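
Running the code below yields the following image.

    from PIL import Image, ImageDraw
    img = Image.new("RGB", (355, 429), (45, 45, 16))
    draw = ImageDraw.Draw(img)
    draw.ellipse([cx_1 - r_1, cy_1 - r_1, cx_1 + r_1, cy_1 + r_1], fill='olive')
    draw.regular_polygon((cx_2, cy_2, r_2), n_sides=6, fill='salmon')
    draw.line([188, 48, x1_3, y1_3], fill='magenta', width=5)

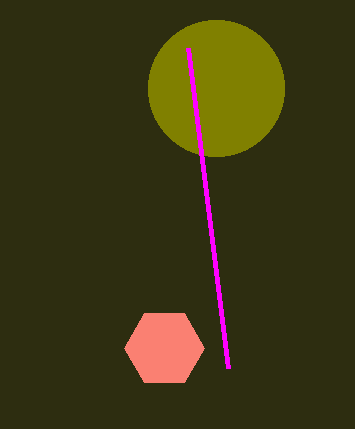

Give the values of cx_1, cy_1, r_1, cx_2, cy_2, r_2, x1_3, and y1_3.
cx_1 = 216
cy_1 = 88
r_1 = 68
cx_2 = 164
cy_2 = 348
r_2 = 40
x1_3 = 228
y1_3 = 368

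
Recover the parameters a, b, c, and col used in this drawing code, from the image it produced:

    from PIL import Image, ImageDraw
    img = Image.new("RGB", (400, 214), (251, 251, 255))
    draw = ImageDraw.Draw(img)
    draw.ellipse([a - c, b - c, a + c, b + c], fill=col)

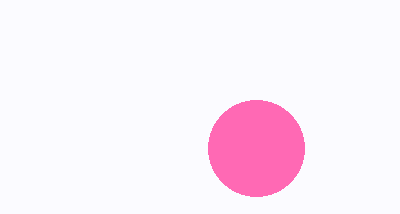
a = 256
b = 148
c = 48
col = 'hotpink'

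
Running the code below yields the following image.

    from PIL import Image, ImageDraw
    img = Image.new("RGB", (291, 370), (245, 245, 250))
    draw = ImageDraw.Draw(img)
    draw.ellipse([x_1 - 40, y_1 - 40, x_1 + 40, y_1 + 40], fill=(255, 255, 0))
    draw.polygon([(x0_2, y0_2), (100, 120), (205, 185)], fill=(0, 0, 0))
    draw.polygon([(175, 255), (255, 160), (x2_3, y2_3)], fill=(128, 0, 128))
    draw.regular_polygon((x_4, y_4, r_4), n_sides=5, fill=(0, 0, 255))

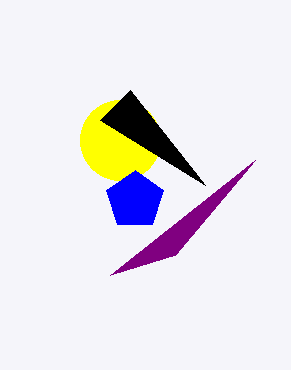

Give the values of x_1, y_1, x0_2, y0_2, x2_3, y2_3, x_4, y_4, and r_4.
x_1 = 120
y_1 = 140
x0_2 = 130
y0_2 = 90
x2_3 = 110
y2_3 = 275
x_4 = 135
y_4 = 200
r_4 = 30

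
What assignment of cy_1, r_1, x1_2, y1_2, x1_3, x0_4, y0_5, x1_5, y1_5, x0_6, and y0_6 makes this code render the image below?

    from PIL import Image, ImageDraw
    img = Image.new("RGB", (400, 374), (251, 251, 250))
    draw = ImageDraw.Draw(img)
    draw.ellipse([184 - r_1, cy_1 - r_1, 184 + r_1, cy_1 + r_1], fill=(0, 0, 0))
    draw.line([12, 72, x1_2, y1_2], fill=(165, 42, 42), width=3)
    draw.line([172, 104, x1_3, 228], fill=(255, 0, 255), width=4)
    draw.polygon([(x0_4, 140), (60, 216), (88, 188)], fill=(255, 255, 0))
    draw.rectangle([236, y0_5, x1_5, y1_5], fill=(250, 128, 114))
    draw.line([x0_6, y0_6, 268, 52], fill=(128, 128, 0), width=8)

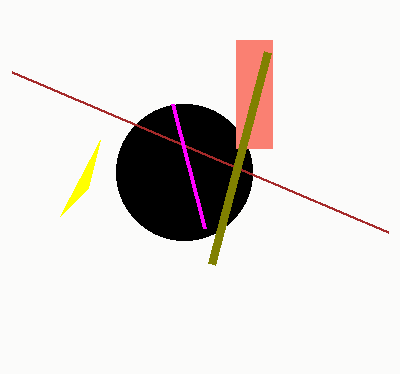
cy_1 = 172
r_1 = 68
x1_2 = 388
y1_2 = 232
x1_3 = 204
x0_4 = 100
y0_5 = 40
x1_5 = 272
y1_5 = 148
x0_6 = 212
y0_6 = 264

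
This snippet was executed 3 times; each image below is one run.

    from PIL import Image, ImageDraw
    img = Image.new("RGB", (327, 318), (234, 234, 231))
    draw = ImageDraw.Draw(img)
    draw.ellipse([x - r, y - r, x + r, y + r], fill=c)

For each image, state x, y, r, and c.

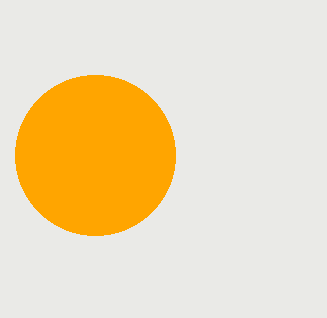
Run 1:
x = 95; y = 155; r = 80; c = 'orange'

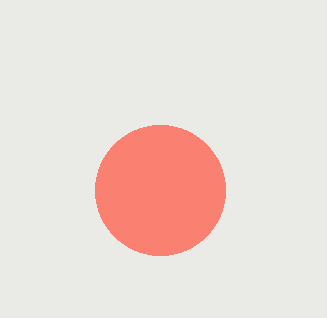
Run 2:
x = 160; y = 190; r = 65; c = 'salmon'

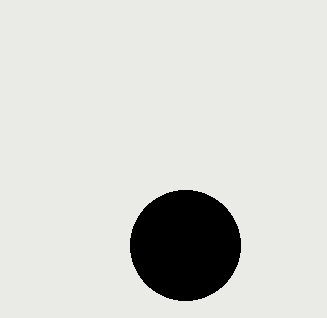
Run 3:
x = 185; y = 245; r = 55; c = 'black'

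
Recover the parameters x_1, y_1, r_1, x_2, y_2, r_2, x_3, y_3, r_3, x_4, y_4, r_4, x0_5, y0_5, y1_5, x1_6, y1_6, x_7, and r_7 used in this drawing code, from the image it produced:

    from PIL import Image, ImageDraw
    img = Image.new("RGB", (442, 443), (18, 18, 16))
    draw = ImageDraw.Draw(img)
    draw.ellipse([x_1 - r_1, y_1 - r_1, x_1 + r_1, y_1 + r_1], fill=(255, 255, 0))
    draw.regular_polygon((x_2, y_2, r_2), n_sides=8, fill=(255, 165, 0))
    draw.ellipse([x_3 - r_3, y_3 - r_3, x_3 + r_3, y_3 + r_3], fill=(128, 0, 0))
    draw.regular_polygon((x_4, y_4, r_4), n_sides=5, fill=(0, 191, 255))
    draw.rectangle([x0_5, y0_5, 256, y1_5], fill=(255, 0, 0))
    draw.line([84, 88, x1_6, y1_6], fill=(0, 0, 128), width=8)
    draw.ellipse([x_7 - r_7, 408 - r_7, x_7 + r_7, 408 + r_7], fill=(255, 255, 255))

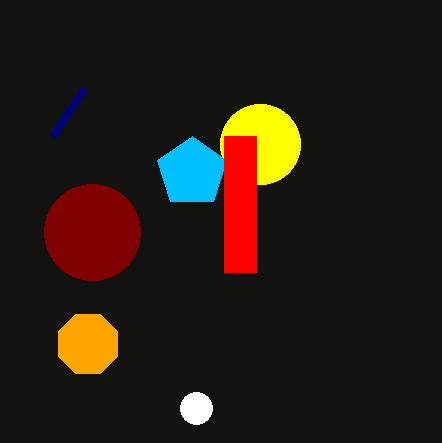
x_1 = 260
y_1 = 144
r_1 = 40
x_2 = 88
y_2 = 344
r_2 = 32
x_3 = 92
y_3 = 232
r_3 = 48
x_4 = 192
y_4 = 172
r_4 = 36
x0_5 = 224
y0_5 = 136
y1_5 = 272
x1_6 = 52
y1_6 = 136
x_7 = 196
r_7 = 16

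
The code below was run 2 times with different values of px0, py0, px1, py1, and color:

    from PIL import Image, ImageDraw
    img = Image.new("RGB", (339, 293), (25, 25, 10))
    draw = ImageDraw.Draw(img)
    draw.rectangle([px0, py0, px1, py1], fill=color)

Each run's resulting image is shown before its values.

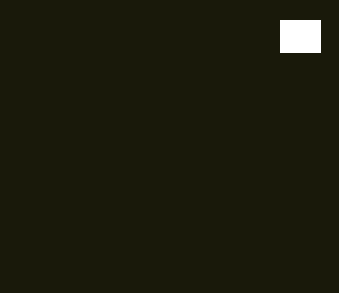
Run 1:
px0 = 280; py0 = 20; px1 = 320; py1 = 52; color = 'white'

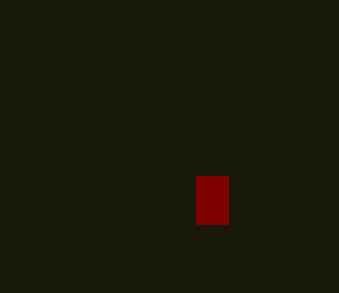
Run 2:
px0 = 196
py0 = 176
px1 = 228
py1 = 224
color = 'maroon'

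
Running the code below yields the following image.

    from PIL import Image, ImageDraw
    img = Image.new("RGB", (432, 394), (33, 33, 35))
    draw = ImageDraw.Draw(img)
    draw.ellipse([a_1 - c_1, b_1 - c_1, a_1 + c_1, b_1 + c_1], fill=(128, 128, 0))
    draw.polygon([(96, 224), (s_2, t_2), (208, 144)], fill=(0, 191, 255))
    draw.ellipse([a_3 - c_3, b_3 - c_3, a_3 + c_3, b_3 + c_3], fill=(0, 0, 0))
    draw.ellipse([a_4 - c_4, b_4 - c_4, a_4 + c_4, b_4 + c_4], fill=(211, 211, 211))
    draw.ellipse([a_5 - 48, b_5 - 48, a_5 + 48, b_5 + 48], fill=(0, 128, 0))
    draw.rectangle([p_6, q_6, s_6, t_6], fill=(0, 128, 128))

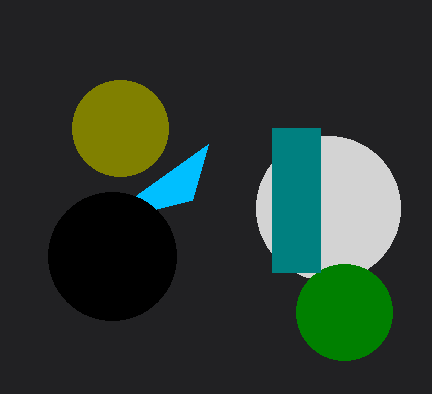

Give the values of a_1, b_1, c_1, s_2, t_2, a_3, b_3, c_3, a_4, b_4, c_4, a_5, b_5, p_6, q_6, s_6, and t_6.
a_1 = 120; b_1 = 128; c_1 = 48; s_2 = 192; t_2 = 200; a_3 = 112; b_3 = 256; c_3 = 64; a_4 = 328; b_4 = 208; c_4 = 72; a_5 = 344; b_5 = 312; p_6 = 272; q_6 = 128; s_6 = 320; t_6 = 272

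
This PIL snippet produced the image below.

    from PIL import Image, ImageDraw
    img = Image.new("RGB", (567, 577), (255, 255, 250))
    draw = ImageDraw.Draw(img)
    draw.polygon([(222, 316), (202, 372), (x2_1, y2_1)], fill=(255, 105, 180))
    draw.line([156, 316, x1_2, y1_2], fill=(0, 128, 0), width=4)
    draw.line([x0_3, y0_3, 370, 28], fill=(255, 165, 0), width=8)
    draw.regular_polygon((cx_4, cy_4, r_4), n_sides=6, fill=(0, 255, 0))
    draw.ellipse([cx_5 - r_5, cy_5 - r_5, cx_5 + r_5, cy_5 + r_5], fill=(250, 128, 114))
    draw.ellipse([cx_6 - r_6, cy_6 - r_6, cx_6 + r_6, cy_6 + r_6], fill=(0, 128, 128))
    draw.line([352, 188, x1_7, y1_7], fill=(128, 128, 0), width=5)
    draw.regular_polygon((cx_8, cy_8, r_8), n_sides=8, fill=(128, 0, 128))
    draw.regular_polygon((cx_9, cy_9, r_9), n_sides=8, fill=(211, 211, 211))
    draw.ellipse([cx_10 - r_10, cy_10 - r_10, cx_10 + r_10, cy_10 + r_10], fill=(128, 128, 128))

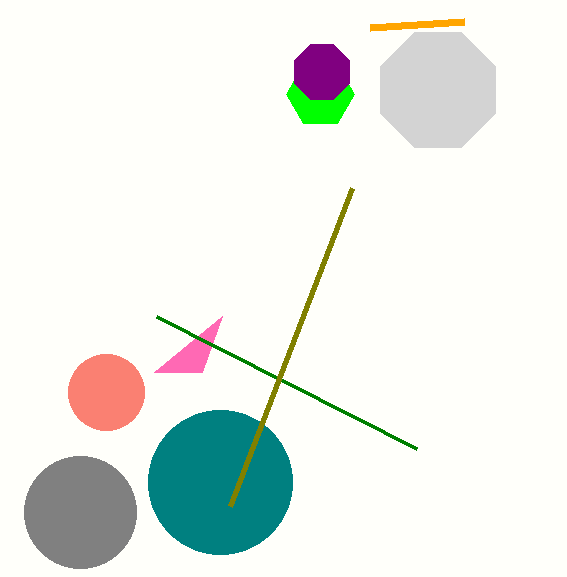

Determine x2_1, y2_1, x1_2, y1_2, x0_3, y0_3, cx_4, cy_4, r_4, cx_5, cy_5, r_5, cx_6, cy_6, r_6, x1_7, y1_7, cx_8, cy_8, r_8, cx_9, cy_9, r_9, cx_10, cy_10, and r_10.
x2_1 = 154; y2_1 = 372; x1_2 = 416; y1_2 = 448; x0_3 = 464; y0_3 = 22; cx_4 = 320; cy_4 = 94; r_4 = 34; cx_5 = 106; cy_5 = 392; r_5 = 38; cx_6 = 220; cy_6 = 482; r_6 = 72; x1_7 = 230; y1_7 = 506; cx_8 = 322; cy_8 = 72; r_8 = 30; cx_9 = 438; cy_9 = 90; r_9 = 62; cx_10 = 80; cy_10 = 512; r_10 = 56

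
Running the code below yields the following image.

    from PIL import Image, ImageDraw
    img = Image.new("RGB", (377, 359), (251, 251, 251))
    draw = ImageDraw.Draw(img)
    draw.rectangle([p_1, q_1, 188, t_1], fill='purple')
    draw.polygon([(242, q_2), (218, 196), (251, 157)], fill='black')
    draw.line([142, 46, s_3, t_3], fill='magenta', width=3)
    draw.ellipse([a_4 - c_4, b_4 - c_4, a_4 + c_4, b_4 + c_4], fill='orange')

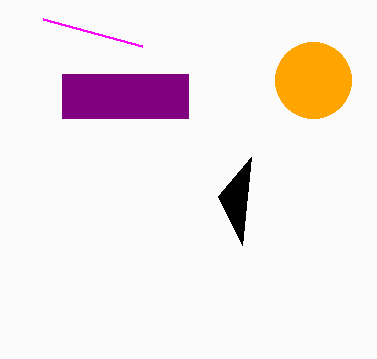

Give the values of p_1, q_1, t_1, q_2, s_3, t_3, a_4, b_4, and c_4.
p_1 = 62
q_1 = 74
t_1 = 118
q_2 = 245
s_3 = 43
t_3 = 19
a_4 = 313
b_4 = 80
c_4 = 38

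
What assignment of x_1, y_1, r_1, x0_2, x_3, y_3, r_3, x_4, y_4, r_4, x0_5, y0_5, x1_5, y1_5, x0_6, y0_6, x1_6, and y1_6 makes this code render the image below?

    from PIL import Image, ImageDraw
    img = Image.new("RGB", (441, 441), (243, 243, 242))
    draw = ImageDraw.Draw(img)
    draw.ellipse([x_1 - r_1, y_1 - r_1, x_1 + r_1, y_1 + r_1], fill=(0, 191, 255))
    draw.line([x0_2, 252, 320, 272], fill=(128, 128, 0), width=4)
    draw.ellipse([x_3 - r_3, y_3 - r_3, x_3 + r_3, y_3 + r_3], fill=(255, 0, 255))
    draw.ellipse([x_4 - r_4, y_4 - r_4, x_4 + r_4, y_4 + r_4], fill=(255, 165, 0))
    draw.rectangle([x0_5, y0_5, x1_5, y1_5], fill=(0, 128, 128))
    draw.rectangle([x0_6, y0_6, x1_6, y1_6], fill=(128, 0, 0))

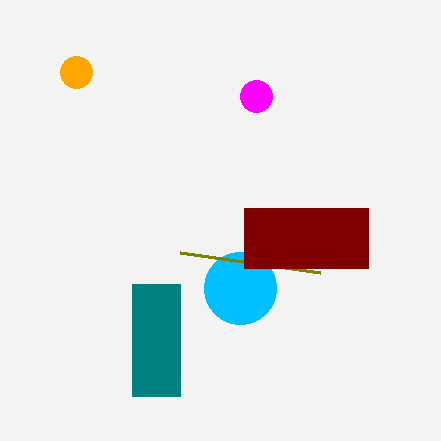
x_1 = 240
y_1 = 288
r_1 = 36
x0_2 = 180
x_3 = 256
y_3 = 96
r_3 = 16
x_4 = 76
y_4 = 72
r_4 = 16
x0_5 = 132
y0_5 = 284
x1_5 = 180
y1_5 = 396
x0_6 = 244
y0_6 = 208
x1_6 = 368
y1_6 = 268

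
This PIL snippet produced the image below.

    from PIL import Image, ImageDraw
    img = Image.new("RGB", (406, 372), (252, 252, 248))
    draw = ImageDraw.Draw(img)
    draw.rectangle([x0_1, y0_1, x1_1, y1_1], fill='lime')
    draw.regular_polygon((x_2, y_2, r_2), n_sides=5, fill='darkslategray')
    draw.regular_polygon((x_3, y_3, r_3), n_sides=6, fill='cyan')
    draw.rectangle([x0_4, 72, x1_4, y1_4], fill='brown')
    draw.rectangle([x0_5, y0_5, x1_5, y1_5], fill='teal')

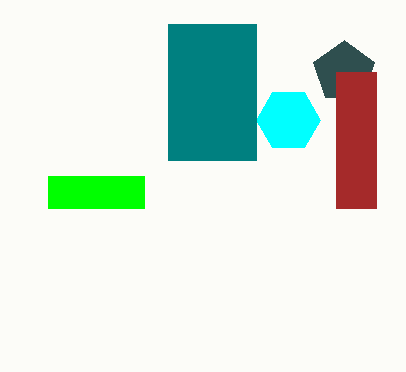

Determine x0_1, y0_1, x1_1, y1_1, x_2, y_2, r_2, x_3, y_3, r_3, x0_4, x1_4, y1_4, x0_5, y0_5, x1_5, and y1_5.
x0_1 = 48; y0_1 = 176; x1_1 = 144; y1_1 = 208; x_2 = 344; y_2 = 72; r_2 = 32; x_3 = 288; y_3 = 120; r_3 = 32; x0_4 = 336; x1_4 = 376; y1_4 = 208; x0_5 = 168; y0_5 = 24; x1_5 = 256; y1_5 = 160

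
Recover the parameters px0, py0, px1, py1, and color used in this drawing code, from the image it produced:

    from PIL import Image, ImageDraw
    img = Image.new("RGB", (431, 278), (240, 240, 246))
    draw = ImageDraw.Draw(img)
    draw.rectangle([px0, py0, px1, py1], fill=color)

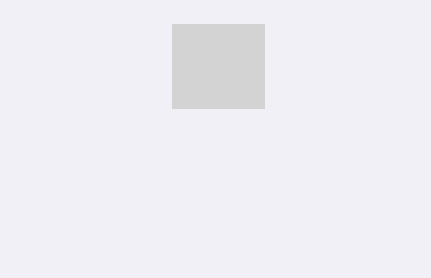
px0 = 172, py0 = 24, px1 = 264, py1 = 108, color = 'lightgray'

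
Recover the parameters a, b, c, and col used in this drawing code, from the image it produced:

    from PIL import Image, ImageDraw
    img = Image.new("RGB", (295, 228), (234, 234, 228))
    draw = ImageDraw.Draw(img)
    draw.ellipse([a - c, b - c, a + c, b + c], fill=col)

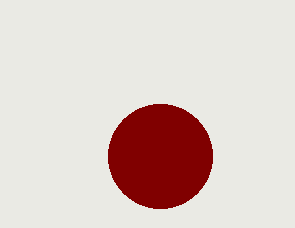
a = 160; b = 156; c = 52; col = 'maroon'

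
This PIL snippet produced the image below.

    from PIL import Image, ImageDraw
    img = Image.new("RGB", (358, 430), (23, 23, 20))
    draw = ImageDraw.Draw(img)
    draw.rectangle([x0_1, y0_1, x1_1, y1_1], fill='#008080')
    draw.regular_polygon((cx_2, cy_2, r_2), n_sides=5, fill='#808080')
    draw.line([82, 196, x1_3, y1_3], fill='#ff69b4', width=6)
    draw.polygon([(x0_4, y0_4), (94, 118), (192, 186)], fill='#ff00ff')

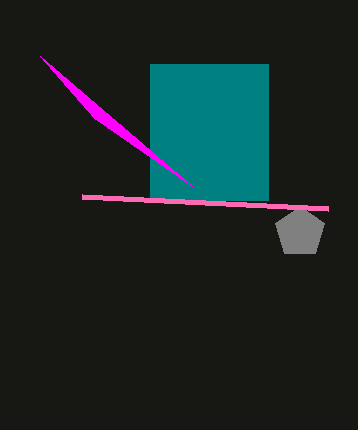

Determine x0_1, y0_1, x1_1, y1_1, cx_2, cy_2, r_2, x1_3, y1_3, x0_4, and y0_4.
x0_1 = 150, y0_1 = 64, x1_1 = 268, y1_1 = 200, cx_2 = 300, cy_2 = 232, r_2 = 26, x1_3 = 328, y1_3 = 208, x0_4 = 40, y0_4 = 56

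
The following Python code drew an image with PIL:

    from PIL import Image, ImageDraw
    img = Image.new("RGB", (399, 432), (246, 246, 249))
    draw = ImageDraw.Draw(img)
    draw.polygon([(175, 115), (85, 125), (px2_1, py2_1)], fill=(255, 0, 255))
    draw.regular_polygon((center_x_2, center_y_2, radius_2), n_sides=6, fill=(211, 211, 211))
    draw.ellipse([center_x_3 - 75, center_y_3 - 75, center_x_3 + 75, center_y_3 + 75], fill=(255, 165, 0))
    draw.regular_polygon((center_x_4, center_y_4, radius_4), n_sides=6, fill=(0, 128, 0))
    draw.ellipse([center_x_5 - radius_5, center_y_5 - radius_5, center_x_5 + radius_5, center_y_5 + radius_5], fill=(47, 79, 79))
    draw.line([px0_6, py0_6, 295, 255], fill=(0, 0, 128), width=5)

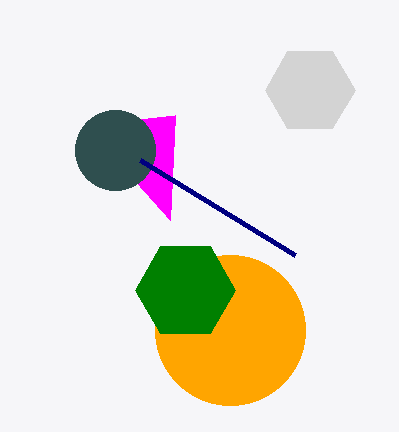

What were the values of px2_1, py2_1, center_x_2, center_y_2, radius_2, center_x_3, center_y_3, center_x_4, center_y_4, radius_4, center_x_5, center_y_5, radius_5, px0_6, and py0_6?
px2_1 = 170
py2_1 = 220
center_x_2 = 310
center_y_2 = 90
radius_2 = 45
center_x_3 = 230
center_y_3 = 330
center_x_4 = 185
center_y_4 = 290
radius_4 = 50
center_x_5 = 115
center_y_5 = 150
radius_5 = 40
px0_6 = 140
py0_6 = 160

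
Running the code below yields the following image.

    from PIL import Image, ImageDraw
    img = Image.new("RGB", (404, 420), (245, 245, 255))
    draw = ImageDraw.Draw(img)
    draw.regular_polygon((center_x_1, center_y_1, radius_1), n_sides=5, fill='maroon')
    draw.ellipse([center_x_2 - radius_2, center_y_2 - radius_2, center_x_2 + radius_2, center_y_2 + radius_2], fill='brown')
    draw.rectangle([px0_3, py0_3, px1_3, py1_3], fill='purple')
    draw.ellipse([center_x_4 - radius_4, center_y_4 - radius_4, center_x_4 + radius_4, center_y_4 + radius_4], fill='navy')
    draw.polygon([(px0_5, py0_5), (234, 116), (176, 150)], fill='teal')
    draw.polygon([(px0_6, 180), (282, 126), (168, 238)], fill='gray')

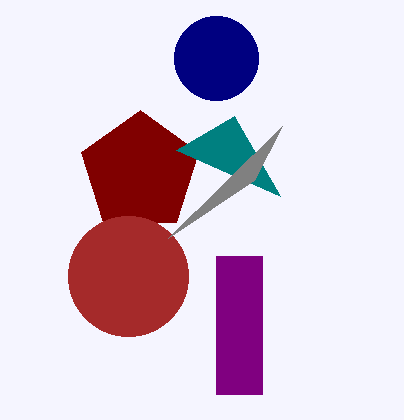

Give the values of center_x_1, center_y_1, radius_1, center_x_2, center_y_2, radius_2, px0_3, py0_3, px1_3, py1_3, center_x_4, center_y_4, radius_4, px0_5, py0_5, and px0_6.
center_x_1 = 140; center_y_1 = 172; radius_1 = 62; center_x_2 = 128; center_y_2 = 276; radius_2 = 60; px0_3 = 216; py0_3 = 256; px1_3 = 262; py1_3 = 394; center_x_4 = 216; center_y_4 = 58; radius_4 = 42; px0_5 = 280; py0_5 = 196; px0_6 = 254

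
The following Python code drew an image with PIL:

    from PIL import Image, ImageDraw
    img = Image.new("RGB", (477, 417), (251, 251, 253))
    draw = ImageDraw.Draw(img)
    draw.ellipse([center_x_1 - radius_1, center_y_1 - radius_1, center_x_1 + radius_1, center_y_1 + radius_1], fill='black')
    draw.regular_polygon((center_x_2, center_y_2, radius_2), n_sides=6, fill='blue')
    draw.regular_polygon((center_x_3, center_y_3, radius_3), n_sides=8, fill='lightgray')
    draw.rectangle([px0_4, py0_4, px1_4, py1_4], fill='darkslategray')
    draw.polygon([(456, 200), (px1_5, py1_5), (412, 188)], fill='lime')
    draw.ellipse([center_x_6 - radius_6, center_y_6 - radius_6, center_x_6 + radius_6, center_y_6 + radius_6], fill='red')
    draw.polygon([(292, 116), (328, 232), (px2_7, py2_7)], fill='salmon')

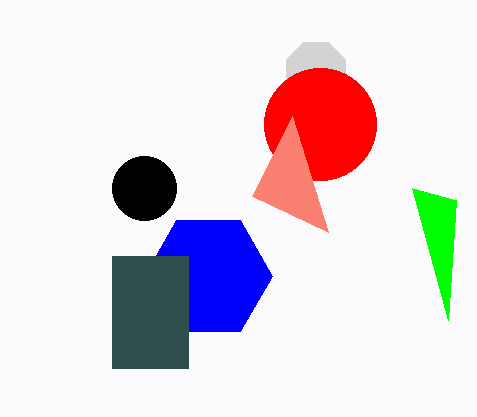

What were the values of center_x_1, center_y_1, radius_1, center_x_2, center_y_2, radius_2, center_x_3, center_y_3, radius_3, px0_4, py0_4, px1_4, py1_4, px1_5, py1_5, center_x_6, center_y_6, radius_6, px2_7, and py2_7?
center_x_1 = 144
center_y_1 = 188
radius_1 = 32
center_x_2 = 208
center_y_2 = 276
radius_2 = 64
center_x_3 = 316
center_y_3 = 72
radius_3 = 32
px0_4 = 112
py0_4 = 256
px1_4 = 188
py1_4 = 368
px1_5 = 448
py1_5 = 320
center_x_6 = 320
center_y_6 = 124
radius_6 = 56
px2_7 = 252
py2_7 = 196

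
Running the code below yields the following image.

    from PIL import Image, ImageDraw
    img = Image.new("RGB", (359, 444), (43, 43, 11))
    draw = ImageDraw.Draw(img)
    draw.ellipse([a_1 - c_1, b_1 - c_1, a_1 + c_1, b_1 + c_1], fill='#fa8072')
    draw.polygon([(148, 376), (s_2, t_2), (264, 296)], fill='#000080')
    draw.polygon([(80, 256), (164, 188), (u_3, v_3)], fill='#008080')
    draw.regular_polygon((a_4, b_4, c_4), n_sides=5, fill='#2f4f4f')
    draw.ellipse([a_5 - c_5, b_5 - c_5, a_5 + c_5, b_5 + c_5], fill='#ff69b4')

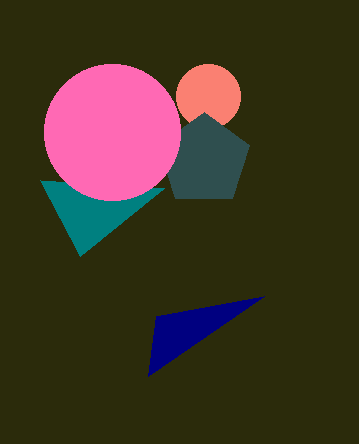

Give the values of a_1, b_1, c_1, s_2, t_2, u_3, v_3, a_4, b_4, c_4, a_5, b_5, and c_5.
a_1 = 208, b_1 = 96, c_1 = 32, s_2 = 156, t_2 = 316, u_3 = 40, v_3 = 180, a_4 = 204, b_4 = 160, c_4 = 48, a_5 = 112, b_5 = 132, c_5 = 68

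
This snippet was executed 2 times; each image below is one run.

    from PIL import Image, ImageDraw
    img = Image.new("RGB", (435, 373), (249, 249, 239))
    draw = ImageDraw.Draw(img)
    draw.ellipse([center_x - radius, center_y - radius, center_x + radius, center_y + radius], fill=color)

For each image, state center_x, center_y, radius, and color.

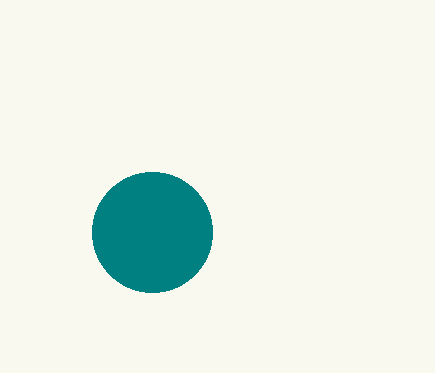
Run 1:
center_x = 152
center_y = 232
radius = 60
color = 'teal'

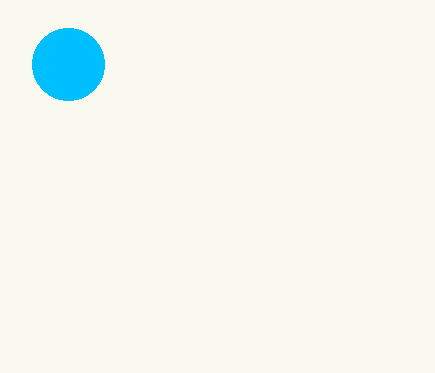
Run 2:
center_x = 68; center_y = 64; radius = 36; color = 'deepskyblue'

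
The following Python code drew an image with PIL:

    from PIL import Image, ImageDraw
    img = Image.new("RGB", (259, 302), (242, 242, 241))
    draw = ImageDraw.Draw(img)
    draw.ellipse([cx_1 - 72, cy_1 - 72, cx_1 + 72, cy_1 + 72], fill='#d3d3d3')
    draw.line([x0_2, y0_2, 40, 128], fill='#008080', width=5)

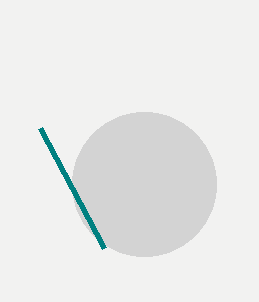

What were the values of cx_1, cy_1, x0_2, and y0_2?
cx_1 = 144, cy_1 = 184, x0_2 = 104, y0_2 = 248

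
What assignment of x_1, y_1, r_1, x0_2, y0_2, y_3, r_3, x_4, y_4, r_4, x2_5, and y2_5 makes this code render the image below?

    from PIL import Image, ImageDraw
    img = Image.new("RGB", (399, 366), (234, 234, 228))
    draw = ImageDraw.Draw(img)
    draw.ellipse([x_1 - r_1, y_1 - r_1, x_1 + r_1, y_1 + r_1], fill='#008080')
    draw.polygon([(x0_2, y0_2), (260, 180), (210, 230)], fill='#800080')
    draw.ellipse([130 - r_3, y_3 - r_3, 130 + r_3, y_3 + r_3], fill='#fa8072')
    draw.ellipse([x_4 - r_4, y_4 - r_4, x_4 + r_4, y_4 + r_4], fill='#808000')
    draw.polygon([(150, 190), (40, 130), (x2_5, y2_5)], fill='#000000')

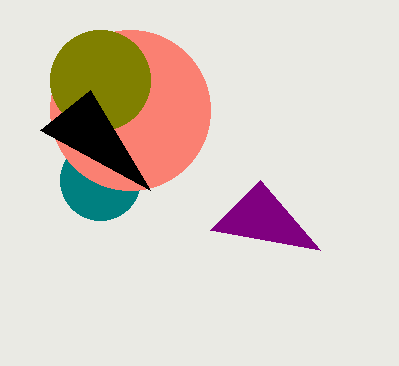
x_1 = 100; y_1 = 180; r_1 = 40; x0_2 = 320; y0_2 = 250; y_3 = 110; r_3 = 80; x_4 = 100; y_4 = 80; r_4 = 50; x2_5 = 90; y2_5 = 90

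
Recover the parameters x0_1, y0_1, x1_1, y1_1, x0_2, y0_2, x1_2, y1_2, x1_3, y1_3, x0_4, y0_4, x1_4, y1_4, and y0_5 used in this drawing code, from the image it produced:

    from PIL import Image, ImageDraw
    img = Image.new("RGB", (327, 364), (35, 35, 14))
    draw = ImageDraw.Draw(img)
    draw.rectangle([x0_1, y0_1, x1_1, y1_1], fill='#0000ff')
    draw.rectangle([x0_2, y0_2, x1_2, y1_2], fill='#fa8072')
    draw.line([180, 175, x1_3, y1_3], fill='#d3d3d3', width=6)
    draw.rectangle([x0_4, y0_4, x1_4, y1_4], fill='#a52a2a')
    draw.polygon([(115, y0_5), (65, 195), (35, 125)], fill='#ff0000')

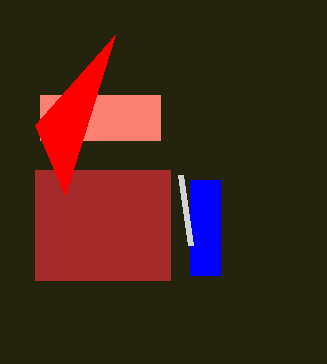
x0_1 = 190; y0_1 = 180; x1_1 = 220; y1_1 = 275; x0_2 = 40; y0_2 = 95; x1_2 = 160; y1_2 = 140; x1_3 = 190; y1_3 = 245; x0_4 = 35; y0_4 = 170; x1_4 = 170; y1_4 = 280; y0_5 = 35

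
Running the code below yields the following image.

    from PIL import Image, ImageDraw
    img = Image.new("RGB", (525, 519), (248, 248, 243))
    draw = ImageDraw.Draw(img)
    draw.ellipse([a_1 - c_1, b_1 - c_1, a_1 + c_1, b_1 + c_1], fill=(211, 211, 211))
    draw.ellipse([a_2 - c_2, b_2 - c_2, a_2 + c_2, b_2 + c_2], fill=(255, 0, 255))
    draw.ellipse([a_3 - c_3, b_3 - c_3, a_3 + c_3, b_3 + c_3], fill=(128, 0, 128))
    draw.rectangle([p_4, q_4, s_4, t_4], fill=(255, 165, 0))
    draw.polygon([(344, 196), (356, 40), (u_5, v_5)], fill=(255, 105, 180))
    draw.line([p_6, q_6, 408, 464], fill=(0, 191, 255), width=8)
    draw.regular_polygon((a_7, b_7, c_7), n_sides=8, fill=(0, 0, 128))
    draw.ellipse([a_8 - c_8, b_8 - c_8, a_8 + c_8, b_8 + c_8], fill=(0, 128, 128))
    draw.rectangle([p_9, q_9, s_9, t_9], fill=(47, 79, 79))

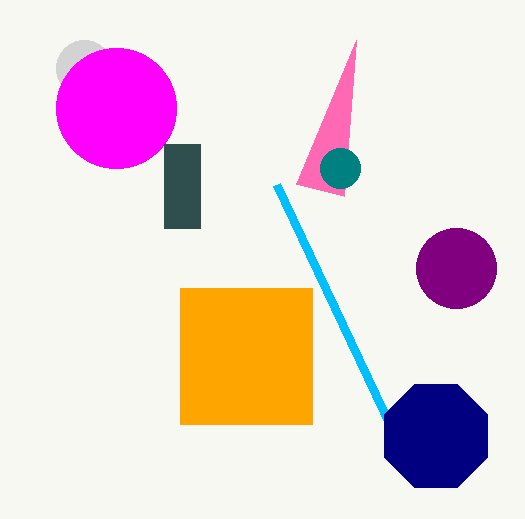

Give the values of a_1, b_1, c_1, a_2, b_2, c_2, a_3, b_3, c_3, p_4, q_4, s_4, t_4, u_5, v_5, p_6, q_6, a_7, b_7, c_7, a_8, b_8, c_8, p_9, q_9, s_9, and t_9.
a_1 = 84
b_1 = 68
c_1 = 28
a_2 = 116
b_2 = 108
c_2 = 60
a_3 = 456
b_3 = 268
c_3 = 40
p_4 = 180
q_4 = 288
s_4 = 312
t_4 = 424
u_5 = 296
v_5 = 184
p_6 = 276
q_6 = 184
a_7 = 436
b_7 = 436
c_7 = 56
a_8 = 340
b_8 = 168
c_8 = 20
p_9 = 164
q_9 = 144
s_9 = 200
t_9 = 228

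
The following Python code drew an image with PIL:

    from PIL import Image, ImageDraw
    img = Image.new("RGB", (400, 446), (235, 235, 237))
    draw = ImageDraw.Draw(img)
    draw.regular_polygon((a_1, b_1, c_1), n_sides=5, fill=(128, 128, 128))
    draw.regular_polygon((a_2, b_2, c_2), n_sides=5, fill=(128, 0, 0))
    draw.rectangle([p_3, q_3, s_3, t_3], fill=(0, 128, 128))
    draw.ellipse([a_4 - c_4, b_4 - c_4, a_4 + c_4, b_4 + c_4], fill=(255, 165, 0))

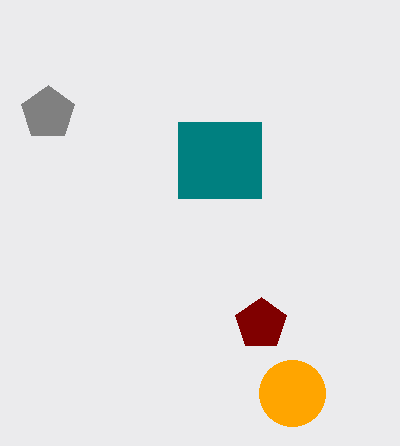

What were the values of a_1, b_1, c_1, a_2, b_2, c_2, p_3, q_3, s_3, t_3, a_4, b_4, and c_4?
a_1 = 48
b_1 = 113
c_1 = 28
a_2 = 261
b_2 = 324
c_2 = 27
p_3 = 178
q_3 = 122
s_3 = 261
t_3 = 198
a_4 = 292
b_4 = 393
c_4 = 33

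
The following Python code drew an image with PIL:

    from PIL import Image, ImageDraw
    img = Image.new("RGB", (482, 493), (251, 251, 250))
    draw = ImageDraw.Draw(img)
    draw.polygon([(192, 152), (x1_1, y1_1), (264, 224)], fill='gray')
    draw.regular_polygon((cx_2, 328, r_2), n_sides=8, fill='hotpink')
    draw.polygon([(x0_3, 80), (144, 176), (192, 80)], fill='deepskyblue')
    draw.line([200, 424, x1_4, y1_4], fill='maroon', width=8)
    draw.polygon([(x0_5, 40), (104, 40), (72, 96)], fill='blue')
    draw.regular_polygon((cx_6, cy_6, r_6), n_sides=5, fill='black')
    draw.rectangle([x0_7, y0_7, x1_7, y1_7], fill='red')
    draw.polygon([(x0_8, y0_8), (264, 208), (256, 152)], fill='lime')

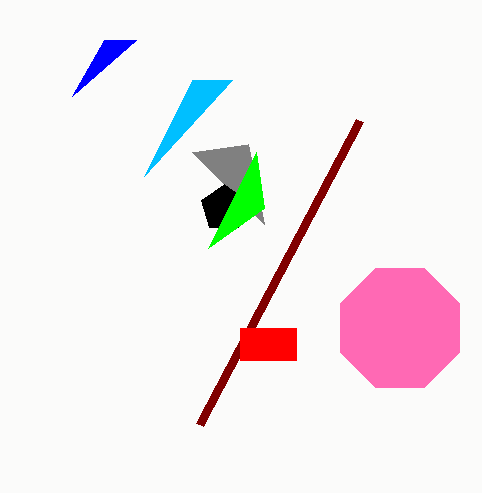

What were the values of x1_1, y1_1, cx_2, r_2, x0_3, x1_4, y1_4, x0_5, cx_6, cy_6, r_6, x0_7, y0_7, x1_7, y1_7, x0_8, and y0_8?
x1_1 = 248, y1_1 = 144, cx_2 = 400, r_2 = 64, x0_3 = 232, x1_4 = 360, y1_4 = 120, x0_5 = 136, cx_6 = 224, cy_6 = 208, r_6 = 24, x0_7 = 240, y0_7 = 328, x1_7 = 296, y1_7 = 360, x0_8 = 208, y0_8 = 248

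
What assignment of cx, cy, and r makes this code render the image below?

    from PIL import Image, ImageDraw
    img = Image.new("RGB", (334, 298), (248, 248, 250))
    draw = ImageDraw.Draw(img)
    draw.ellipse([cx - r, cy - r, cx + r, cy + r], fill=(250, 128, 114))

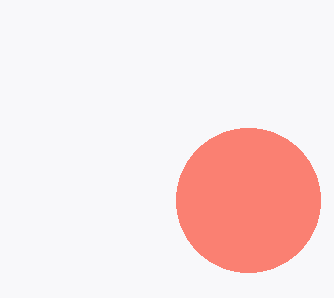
cx = 248
cy = 200
r = 72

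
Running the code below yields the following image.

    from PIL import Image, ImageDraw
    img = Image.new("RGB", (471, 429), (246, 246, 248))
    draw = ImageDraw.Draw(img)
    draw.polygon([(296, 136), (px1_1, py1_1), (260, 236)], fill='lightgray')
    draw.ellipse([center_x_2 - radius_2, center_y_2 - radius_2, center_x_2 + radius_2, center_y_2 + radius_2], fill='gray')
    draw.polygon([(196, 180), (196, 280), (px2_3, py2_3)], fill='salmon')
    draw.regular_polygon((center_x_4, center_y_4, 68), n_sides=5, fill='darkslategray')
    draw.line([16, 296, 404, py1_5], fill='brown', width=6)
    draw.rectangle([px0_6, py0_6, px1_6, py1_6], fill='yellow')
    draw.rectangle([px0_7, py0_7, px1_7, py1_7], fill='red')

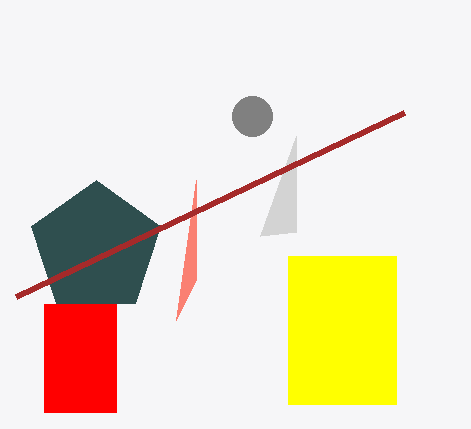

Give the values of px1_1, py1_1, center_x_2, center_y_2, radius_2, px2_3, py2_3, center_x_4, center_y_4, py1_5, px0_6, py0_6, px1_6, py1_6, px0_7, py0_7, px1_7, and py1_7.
px1_1 = 296, py1_1 = 232, center_x_2 = 252, center_y_2 = 116, radius_2 = 20, px2_3 = 176, py2_3 = 320, center_x_4 = 96, center_y_4 = 248, py1_5 = 112, px0_6 = 288, py0_6 = 256, px1_6 = 396, py1_6 = 404, px0_7 = 44, py0_7 = 304, px1_7 = 116, py1_7 = 412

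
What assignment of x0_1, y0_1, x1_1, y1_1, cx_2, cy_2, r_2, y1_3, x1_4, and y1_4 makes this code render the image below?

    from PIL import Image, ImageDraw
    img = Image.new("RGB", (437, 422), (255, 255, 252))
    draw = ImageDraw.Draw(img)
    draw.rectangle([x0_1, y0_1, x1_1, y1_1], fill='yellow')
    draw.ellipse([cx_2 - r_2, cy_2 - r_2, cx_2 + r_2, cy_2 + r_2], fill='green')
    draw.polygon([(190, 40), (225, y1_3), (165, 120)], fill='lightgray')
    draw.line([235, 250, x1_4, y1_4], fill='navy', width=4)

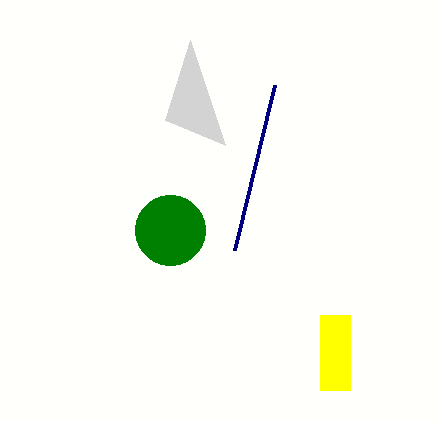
x0_1 = 320, y0_1 = 315, x1_1 = 350, y1_1 = 390, cx_2 = 170, cy_2 = 230, r_2 = 35, y1_3 = 145, x1_4 = 275, y1_4 = 85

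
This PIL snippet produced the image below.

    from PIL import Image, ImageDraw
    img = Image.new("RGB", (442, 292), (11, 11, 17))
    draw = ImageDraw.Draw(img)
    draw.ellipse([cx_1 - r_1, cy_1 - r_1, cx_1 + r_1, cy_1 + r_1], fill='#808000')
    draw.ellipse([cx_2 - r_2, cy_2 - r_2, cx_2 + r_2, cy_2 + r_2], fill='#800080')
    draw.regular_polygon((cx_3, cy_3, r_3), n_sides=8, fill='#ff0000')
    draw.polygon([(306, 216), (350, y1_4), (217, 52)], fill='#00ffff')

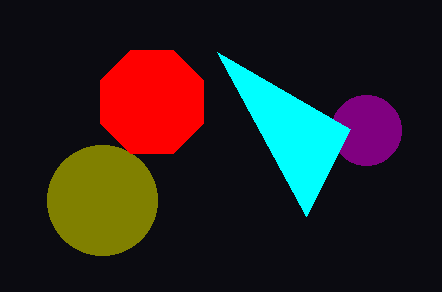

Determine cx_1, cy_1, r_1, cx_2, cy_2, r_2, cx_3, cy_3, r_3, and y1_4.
cx_1 = 102
cy_1 = 200
r_1 = 55
cx_2 = 366
cy_2 = 130
r_2 = 35
cx_3 = 152
cy_3 = 102
r_3 = 56
y1_4 = 129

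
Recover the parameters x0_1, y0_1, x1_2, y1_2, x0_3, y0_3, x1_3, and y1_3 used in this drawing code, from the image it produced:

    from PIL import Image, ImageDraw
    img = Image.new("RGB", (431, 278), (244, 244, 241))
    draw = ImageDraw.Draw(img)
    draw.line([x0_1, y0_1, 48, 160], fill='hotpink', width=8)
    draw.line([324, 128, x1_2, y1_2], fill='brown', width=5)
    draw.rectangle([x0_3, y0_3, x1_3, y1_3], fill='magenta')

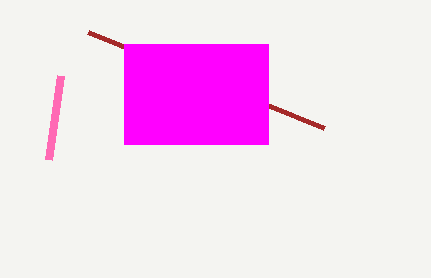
x0_1 = 60
y0_1 = 76
x1_2 = 88
y1_2 = 32
x0_3 = 124
y0_3 = 44
x1_3 = 268
y1_3 = 144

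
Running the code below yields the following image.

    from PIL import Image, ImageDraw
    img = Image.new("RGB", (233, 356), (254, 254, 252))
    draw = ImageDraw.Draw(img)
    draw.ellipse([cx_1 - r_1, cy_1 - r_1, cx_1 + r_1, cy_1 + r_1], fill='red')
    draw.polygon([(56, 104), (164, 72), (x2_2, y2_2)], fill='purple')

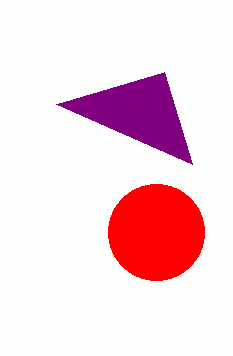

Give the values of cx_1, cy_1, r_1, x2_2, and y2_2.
cx_1 = 156, cy_1 = 232, r_1 = 48, x2_2 = 192, y2_2 = 164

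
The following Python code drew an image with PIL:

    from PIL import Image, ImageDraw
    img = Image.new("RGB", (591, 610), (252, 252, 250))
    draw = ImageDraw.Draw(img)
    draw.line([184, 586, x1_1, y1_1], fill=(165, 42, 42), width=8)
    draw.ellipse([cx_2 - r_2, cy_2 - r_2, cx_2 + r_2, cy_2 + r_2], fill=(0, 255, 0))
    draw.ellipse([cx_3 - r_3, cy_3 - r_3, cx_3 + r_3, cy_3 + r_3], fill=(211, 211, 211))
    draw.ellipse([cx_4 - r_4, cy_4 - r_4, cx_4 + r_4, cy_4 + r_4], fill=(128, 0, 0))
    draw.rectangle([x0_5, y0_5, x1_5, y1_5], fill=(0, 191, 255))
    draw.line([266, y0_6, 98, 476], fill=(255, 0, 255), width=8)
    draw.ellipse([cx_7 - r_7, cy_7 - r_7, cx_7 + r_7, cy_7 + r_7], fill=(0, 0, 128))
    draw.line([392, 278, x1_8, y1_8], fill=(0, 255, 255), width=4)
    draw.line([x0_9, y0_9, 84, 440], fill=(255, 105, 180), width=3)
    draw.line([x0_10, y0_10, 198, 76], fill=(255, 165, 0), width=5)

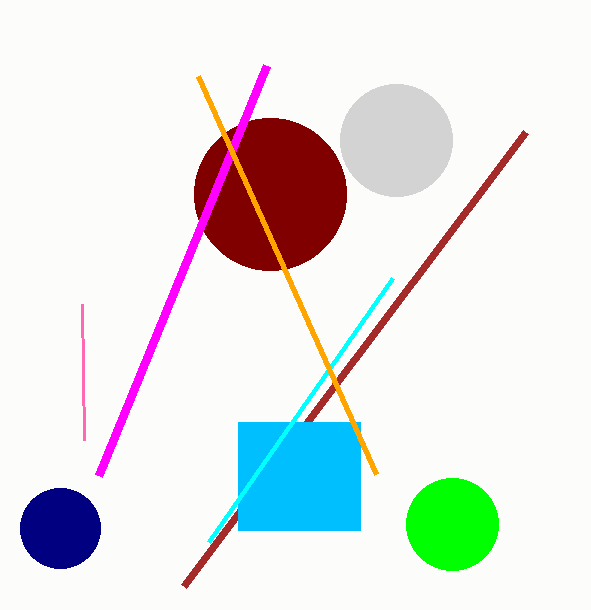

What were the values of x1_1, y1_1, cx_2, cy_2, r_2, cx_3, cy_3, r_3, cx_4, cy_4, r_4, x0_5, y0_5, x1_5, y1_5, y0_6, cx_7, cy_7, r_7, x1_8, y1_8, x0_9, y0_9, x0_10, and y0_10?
x1_1 = 526; y1_1 = 132; cx_2 = 452; cy_2 = 524; r_2 = 46; cx_3 = 396; cy_3 = 140; r_3 = 56; cx_4 = 270; cy_4 = 194; r_4 = 76; x0_5 = 238; y0_5 = 422; x1_5 = 360; y1_5 = 530; y0_6 = 66; cx_7 = 60; cy_7 = 528; r_7 = 40; x1_8 = 208; y1_8 = 542; x0_9 = 82; y0_9 = 304; x0_10 = 376; y0_10 = 474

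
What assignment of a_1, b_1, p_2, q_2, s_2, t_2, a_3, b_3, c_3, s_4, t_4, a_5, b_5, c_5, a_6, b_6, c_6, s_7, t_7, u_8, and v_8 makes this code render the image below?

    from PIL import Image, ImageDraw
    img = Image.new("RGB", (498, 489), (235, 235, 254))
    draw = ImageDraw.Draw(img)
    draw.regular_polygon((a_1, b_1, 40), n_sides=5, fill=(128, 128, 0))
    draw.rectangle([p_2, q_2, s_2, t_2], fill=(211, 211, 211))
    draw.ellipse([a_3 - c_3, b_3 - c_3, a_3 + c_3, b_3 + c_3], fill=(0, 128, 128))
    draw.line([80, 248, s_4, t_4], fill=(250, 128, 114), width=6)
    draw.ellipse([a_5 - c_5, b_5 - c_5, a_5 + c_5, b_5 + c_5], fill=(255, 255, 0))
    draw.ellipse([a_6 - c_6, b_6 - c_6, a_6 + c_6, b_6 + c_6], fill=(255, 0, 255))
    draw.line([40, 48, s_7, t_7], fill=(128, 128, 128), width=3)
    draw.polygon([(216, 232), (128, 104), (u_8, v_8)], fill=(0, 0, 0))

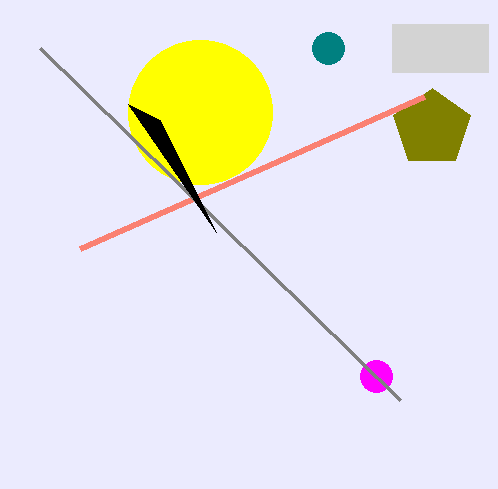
a_1 = 432, b_1 = 128, p_2 = 392, q_2 = 24, s_2 = 488, t_2 = 72, a_3 = 328, b_3 = 48, c_3 = 16, s_4 = 424, t_4 = 96, a_5 = 200, b_5 = 112, c_5 = 72, a_6 = 376, b_6 = 376, c_6 = 16, s_7 = 400, t_7 = 400, u_8 = 160, v_8 = 120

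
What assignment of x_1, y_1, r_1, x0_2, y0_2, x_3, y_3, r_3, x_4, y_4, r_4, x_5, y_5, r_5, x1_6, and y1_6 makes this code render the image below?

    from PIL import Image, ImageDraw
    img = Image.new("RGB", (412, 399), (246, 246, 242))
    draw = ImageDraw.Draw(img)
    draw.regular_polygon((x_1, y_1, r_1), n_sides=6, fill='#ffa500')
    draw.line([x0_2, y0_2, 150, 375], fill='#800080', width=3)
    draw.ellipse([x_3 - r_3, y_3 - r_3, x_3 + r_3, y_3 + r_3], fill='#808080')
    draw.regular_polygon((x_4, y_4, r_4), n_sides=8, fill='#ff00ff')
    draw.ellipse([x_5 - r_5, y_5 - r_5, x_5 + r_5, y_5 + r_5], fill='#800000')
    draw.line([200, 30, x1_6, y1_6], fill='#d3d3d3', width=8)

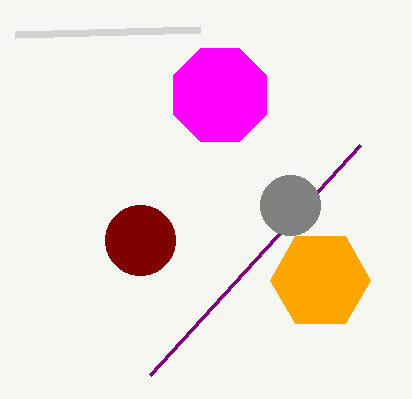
x_1 = 320; y_1 = 280; r_1 = 50; x0_2 = 360; y0_2 = 145; x_3 = 290; y_3 = 205; r_3 = 30; x_4 = 220; y_4 = 95; r_4 = 50; x_5 = 140; y_5 = 240; r_5 = 35; x1_6 = 15; y1_6 = 35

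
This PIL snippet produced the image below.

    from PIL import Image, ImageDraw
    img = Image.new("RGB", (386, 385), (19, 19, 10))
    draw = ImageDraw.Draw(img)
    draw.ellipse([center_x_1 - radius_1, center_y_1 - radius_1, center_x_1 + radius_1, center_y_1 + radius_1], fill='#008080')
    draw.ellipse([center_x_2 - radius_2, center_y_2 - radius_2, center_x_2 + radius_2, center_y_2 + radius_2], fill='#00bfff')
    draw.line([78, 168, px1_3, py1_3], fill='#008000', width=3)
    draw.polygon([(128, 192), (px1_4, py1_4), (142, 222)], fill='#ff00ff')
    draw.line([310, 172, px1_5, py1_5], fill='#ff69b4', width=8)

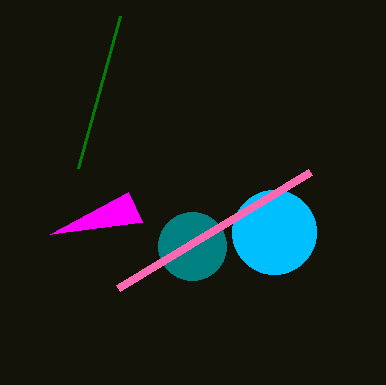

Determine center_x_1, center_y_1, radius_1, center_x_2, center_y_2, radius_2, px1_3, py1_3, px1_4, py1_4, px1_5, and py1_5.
center_x_1 = 192; center_y_1 = 246; radius_1 = 34; center_x_2 = 274; center_y_2 = 232; radius_2 = 42; px1_3 = 120; py1_3 = 16; px1_4 = 50; py1_4 = 234; px1_5 = 118; py1_5 = 288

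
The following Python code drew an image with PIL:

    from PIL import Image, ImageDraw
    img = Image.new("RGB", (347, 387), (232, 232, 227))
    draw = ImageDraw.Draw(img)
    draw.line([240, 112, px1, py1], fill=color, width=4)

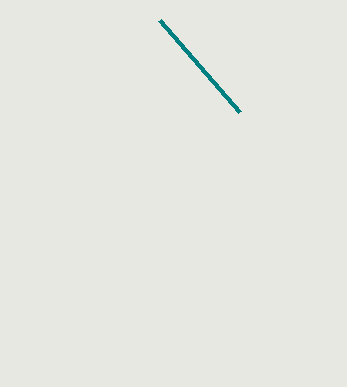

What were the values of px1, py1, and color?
px1 = 160, py1 = 20, color = 'teal'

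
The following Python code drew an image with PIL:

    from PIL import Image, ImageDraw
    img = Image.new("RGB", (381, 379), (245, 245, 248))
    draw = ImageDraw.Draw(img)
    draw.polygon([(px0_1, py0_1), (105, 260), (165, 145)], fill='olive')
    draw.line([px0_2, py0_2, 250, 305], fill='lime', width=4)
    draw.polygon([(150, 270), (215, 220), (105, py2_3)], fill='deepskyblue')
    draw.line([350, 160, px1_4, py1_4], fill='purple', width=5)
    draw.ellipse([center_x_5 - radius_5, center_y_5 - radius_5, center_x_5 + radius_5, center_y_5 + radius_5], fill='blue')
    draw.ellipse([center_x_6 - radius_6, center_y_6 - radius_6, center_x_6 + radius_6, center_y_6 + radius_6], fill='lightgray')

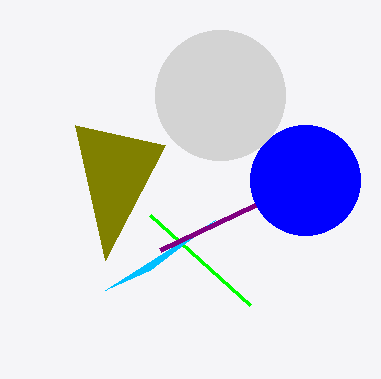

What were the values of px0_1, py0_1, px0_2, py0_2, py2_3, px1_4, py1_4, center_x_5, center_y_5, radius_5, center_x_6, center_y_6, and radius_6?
px0_1 = 75
py0_1 = 125
px0_2 = 150
py0_2 = 215
py2_3 = 290
px1_4 = 160
py1_4 = 250
center_x_5 = 305
center_y_5 = 180
radius_5 = 55
center_x_6 = 220
center_y_6 = 95
radius_6 = 65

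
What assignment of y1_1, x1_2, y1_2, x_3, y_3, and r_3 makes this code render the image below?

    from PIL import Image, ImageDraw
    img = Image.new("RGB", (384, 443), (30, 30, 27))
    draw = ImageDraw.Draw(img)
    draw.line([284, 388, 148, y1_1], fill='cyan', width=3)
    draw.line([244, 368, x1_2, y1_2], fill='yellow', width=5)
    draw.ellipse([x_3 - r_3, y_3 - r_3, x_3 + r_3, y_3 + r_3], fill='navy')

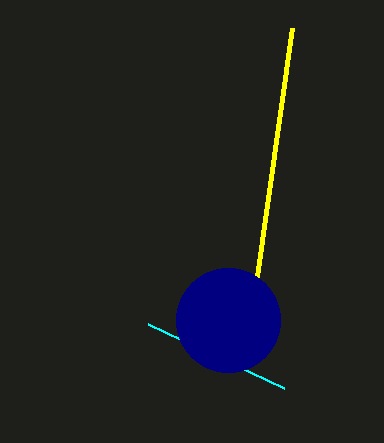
y1_1 = 324
x1_2 = 292
y1_2 = 28
x_3 = 228
y_3 = 320
r_3 = 52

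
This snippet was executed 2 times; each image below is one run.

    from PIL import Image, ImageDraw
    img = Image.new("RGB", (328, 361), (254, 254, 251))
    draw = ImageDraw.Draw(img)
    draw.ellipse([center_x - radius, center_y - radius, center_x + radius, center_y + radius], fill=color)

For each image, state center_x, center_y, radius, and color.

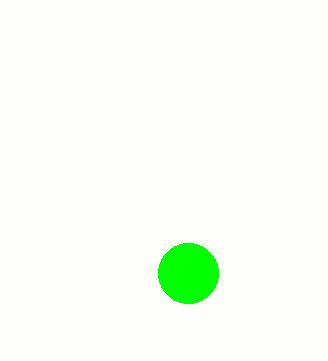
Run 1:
center_x = 188
center_y = 273
radius = 30
color = 'lime'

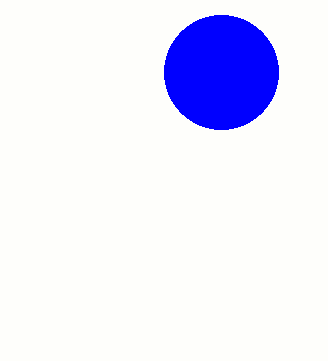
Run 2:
center_x = 221; center_y = 72; radius = 57; color = 'blue'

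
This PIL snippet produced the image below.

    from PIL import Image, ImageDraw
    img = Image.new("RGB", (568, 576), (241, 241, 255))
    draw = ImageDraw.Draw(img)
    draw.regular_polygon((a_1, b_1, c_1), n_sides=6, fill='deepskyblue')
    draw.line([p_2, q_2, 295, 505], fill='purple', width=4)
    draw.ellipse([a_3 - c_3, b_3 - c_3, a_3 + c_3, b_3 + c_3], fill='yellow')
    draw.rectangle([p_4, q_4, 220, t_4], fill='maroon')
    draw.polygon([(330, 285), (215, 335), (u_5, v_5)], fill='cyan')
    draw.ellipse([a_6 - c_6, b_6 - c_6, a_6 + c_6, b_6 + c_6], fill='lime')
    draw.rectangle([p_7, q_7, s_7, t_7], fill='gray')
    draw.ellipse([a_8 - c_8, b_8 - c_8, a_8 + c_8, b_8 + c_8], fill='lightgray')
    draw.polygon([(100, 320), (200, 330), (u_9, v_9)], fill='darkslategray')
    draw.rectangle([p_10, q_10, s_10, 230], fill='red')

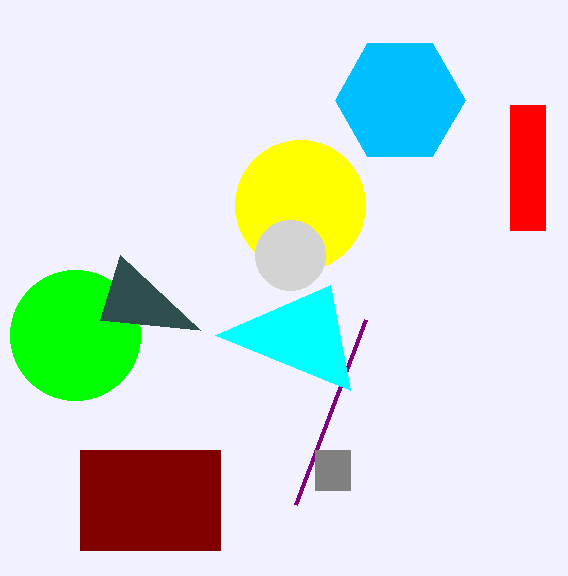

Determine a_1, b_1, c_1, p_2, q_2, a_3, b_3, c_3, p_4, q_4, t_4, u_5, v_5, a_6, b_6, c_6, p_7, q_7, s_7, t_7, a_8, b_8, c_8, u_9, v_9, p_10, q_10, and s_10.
a_1 = 400, b_1 = 100, c_1 = 65, p_2 = 365, q_2 = 320, a_3 = 300, b_3 = 205, c_3 = 65, p_4 = 80, q_4 = 450, t_4 = 550, u_5 = 350, v_5 = 390, a_6 = 75, b_6 = 335, c_6 = 65, p_7 = 315, q_7 = 450, s_7 = 350, t_7 = 490, a_8 = 290, b_8 = 255, c_8 = 35, u_9 = 120, v_9 = 255, p_10 = 510, q_10 = 105, s_10 = 545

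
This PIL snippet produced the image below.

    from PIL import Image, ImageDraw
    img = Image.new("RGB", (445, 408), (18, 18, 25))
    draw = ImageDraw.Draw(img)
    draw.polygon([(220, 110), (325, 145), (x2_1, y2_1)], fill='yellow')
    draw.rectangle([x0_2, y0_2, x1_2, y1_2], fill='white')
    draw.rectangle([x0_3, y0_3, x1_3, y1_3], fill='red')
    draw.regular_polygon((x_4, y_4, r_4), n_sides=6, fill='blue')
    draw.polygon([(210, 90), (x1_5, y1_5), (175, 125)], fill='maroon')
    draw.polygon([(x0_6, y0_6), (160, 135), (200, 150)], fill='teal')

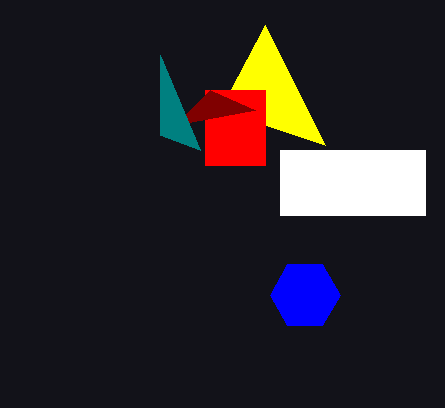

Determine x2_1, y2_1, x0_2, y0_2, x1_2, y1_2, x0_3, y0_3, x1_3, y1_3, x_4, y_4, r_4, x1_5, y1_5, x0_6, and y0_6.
x2_1 = 265; y2_1 = 25; x0_2 = 280; y0_2 = 150; x1_2 = 425; y1_2 = 215; x0_3 = 205; y0_3 = 90; x1_3 = 265; y1_3 = 165; x_4 = 305; y_4 = 295; r_4 = 35; x1_5 = 255; y1_5 = 110; x0_6 = 160; y0_6 = 55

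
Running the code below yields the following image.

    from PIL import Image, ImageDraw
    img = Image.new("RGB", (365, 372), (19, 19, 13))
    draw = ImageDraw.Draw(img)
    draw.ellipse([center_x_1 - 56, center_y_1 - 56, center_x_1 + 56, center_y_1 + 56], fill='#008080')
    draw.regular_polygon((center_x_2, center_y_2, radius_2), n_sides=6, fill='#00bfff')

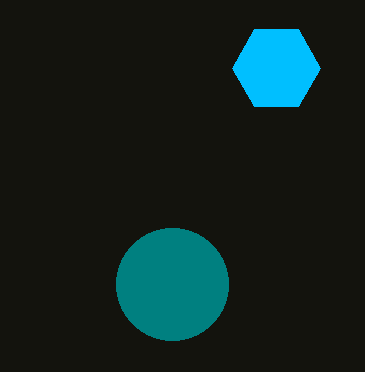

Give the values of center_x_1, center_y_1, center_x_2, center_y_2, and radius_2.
center_x_1 = 172, center_y_1 = 284, center_x_2 = 276, center_y_2 = 68, radius_2 = 44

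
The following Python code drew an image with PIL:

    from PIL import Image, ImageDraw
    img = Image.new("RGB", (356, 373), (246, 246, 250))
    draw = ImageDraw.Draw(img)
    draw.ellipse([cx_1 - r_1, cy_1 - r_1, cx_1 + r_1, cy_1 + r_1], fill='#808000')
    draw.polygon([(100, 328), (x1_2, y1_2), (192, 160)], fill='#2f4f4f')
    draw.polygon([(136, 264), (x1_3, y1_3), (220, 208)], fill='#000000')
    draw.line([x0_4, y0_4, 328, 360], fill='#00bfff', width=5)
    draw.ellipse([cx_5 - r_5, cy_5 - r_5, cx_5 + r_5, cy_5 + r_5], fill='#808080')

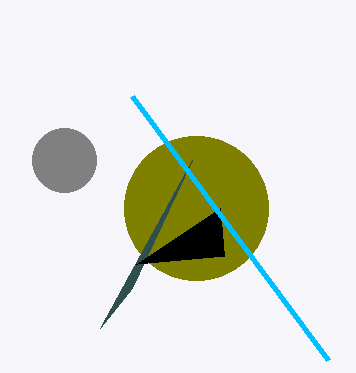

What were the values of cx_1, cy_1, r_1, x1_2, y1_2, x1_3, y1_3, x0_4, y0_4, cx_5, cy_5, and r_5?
cx_1 = 196, cy_1 = 208, r_1 = 72, x1_2 = 132, y1_2 = 288, x1_3 = 224, y1_3 = 256, x0_4 = 132, y0_4 = 96, cx_5 = 64, cy_5 = 160, r_5 = 32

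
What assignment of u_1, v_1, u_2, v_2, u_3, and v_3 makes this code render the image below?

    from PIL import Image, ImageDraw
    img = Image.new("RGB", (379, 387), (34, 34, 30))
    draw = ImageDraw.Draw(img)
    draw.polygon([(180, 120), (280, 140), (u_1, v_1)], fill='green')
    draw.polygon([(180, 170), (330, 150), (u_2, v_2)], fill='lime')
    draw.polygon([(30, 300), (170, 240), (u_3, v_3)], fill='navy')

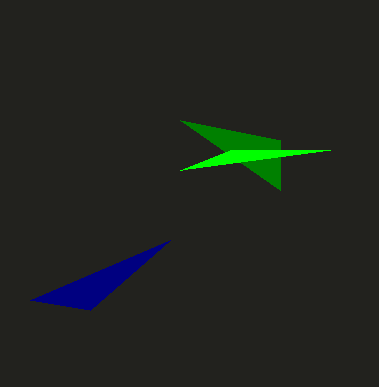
u_1 = 280, v_1 = 190, u_2 = 230, v_2 = 150, u_3 = 90, v_3 = 310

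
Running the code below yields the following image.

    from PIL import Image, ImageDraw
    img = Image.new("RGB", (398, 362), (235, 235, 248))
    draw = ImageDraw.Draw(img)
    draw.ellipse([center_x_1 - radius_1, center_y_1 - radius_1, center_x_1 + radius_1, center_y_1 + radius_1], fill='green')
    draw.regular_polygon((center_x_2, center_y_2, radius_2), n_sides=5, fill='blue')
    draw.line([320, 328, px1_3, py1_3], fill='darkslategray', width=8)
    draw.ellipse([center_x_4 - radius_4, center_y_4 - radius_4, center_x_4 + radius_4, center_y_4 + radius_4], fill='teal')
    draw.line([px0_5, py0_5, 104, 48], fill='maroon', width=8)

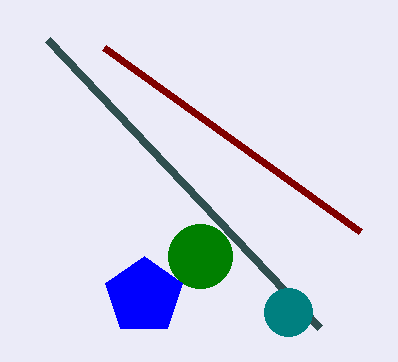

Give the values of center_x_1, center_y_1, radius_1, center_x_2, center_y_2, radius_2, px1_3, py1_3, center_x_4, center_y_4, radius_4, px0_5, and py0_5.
center_x_1 = 200, center_y_1 = 256, radius_1 = 32, center_x_2 = 144, center_y_2 = 296, radius_2 = 40, px1_3 = 48, py1_3 = 40, center_x_4 = 288, center_y_4 = 312, radius_4 = 24, px0_5 = 360, py0_5 = 232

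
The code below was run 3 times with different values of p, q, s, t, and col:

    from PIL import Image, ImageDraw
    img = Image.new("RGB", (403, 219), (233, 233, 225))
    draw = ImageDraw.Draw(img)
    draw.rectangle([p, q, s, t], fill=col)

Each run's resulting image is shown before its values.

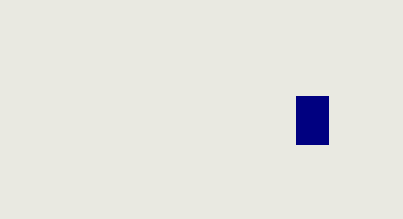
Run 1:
p = 296; q = 96; s = 328; t = 144; col = 'navy'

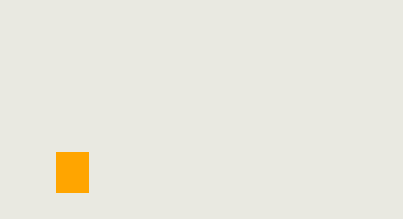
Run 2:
p = 56
q = 152
s = 88
t = 192
col = 'orange'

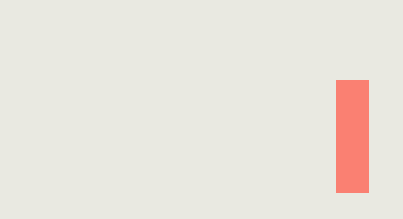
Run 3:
p = 336; q = 80; s = 368; t = 192; col = 'salmon'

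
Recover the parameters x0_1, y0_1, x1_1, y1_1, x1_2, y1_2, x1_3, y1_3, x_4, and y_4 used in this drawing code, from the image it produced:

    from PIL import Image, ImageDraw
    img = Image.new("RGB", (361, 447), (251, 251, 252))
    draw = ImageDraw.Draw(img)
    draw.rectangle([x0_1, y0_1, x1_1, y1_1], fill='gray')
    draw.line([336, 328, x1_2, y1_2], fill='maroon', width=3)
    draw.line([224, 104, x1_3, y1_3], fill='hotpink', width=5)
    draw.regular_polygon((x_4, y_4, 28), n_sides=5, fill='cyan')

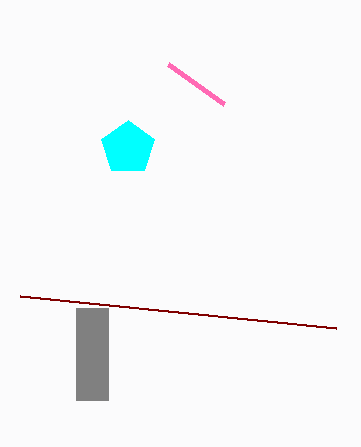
x0_1 = 76, y0_1 = 308, x1_1 = 108, y1_1 = 400, x1_2 = 20, y1_2 = 296, x1_3 = 168, y1_3 = 64, x_4 = 128, y_4 = 148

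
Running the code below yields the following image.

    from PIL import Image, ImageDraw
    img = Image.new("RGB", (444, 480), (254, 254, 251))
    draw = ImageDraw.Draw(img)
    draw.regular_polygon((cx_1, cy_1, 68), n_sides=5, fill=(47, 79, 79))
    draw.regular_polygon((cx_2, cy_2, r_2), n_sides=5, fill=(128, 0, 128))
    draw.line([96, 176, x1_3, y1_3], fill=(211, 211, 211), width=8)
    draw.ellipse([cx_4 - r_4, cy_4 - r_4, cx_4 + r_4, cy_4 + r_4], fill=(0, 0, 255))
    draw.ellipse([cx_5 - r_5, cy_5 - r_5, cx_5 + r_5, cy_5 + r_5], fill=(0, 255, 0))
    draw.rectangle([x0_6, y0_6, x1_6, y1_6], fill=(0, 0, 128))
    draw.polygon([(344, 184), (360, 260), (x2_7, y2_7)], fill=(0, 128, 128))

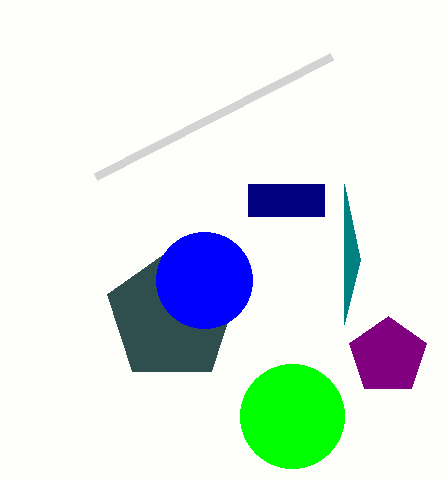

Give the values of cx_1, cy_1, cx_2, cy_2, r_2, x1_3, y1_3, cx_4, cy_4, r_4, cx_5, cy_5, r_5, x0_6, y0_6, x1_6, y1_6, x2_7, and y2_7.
cx_1 = 172; cy_1 = 316; cx_2 = 388; cy_2 = 356; r_2 = 40; x1_3 = 332; y1_3 = 56; cx_4 = 204; cy_4 = 280; r_4 = 48; cx_5 = 292; cy_5 = 416; r_5 = 52; x0_6 = 248; y0_6 = 184; x1_6 = 324; y1_6 = 216; x2_7 = 344; y2_7 = 324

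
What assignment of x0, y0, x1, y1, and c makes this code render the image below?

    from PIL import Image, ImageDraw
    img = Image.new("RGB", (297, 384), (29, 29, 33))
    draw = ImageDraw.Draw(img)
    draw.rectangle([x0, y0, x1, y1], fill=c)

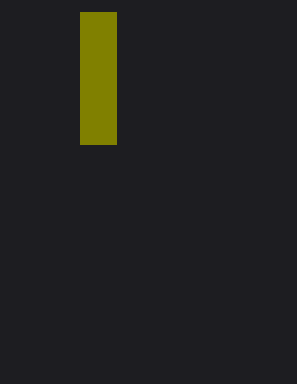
x0 = 80
y0 = 12
x1 = 116
y1 = 144
c = 'olive'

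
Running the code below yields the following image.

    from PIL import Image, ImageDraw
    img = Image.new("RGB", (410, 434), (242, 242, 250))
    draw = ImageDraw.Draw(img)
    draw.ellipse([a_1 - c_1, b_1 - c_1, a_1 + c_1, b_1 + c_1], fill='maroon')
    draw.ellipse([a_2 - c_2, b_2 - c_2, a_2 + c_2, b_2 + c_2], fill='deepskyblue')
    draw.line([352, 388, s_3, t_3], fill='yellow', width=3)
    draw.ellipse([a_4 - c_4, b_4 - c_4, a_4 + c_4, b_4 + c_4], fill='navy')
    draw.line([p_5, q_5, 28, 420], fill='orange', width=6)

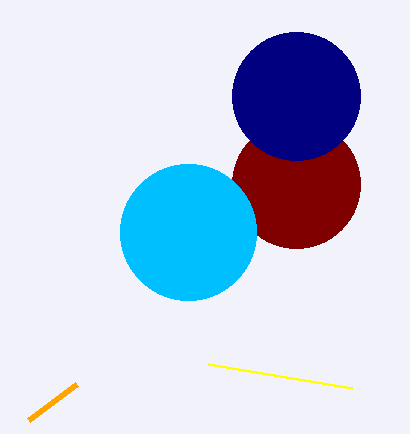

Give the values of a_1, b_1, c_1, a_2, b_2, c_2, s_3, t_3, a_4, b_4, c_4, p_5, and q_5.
a_1 = 296
b_1 = 184
c_1 = 64
a_2 = 188
b_2 = 232
c_2 = 68
s_3 = 208
t_3 = 364
a_4 = 296
b_4 = 96
c_4 = 64
p_5 = 76
q_5 = 384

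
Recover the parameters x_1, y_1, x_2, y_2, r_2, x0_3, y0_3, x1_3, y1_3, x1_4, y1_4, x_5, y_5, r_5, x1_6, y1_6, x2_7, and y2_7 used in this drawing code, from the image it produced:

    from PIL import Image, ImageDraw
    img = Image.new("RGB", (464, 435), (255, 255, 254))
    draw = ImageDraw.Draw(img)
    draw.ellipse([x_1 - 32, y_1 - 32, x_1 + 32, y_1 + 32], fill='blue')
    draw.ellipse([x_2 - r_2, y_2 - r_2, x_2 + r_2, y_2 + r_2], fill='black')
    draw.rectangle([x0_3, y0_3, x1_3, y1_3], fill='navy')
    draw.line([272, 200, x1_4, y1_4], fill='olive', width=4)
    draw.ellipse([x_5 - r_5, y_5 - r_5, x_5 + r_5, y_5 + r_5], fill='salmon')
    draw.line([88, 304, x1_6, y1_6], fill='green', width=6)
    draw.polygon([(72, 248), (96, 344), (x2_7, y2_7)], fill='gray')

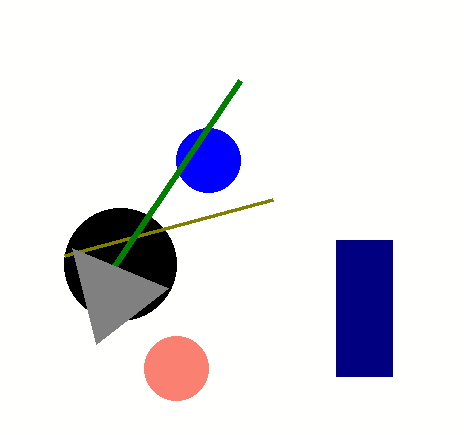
x_1 = 208; y_1 = 160; x_2 = 120; y_2 = 264; r_2 = 56; x0_3 = 336; y0_3 = 240; x1_3 = 392; y1_3 = 376; x1_4 = 64; y1_4 = 256; x_5 = 176; y_5 = 368; r_5 = 32; x1_6 = 240; y1_6 = 80; x2_7 = 168; y2_7 = 288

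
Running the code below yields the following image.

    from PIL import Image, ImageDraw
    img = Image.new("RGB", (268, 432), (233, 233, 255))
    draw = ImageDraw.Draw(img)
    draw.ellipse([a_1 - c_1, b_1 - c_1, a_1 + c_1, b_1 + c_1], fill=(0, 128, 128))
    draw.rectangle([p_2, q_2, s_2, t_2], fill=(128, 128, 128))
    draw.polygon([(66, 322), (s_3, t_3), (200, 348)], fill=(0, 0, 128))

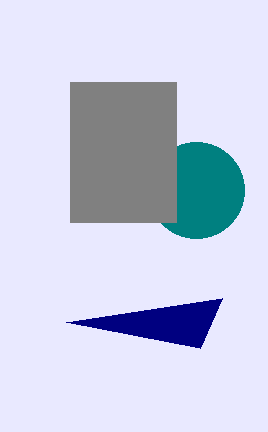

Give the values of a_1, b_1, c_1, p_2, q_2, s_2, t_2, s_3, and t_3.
a_1 = 196; b_1 = 190; c_1 = 48; p_2 = 70; q_2 = 82; s_2 = 176; t_2 = 222; s_3 = 222; t_3 = 298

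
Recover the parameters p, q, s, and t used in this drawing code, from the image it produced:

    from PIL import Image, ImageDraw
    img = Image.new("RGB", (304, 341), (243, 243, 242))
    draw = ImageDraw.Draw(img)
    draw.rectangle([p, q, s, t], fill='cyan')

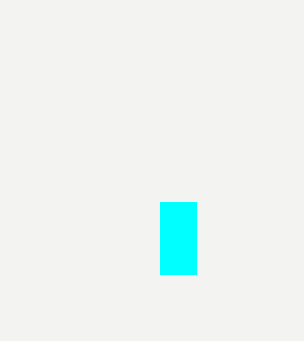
p = 160, q = 202, s = 196, t = 274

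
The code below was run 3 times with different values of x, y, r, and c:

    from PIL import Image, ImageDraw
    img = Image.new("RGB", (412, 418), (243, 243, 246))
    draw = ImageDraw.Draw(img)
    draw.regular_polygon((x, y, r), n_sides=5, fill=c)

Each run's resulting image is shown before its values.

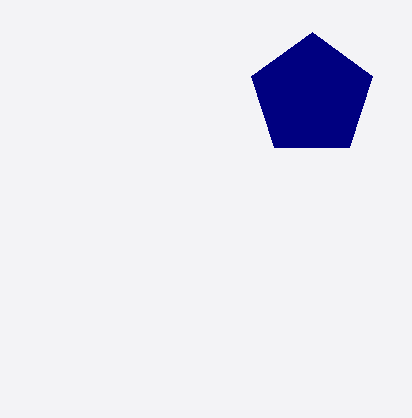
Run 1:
x = 312, y = 96, r = 64, c = 'navy'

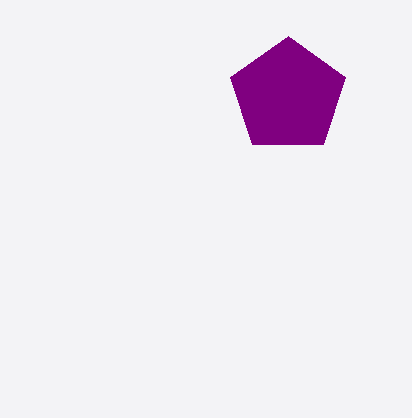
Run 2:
x = 288
y = 96
r = 60
c = 'purple'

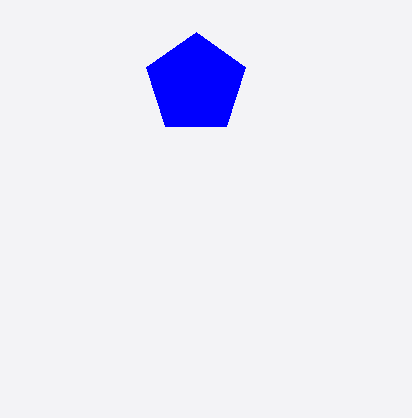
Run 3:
x = 196
y = 84
r = 52
c = 'blue'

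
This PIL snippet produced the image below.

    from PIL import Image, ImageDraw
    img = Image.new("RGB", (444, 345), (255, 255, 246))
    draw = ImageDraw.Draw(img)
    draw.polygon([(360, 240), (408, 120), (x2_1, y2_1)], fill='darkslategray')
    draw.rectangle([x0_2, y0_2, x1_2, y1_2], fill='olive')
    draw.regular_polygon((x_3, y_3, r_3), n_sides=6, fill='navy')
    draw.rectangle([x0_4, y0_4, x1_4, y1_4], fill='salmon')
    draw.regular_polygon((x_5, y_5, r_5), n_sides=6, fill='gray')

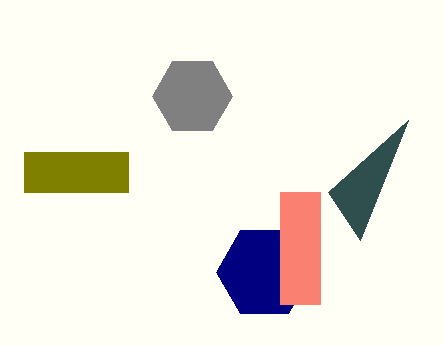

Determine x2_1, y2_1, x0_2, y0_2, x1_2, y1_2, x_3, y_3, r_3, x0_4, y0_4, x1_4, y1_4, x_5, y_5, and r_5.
x2_1 = 328; y2_1 = 192; x0_2 = 24; y0_2 = 152; x1_2 = 128; y1_2 = 192; x_3 = 264; y_3 = 272; r_3 = 48; x0_4 = 280; y0_4 = 192; x1_4 = 320; y1_4 = 304; x_5 = 192; y_5 = 96; r_5 = 40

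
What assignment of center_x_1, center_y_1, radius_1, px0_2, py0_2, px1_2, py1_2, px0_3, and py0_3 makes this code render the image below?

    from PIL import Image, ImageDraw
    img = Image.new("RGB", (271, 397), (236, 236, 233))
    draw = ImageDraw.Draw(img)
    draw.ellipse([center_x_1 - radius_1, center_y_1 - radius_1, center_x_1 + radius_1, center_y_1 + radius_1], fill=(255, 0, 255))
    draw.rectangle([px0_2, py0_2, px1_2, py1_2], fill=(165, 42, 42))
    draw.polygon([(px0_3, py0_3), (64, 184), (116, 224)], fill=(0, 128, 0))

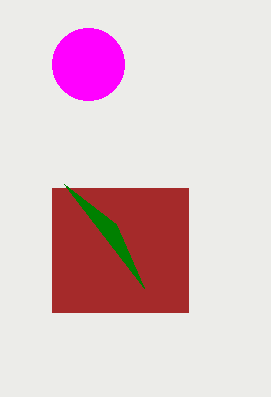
center_x_1 = 88
center_y_1 = 64
radius_1 = 36
px0_2 = 52
py0_2 = 188
px1_2 = 188
py1_2 = 312
px0_3 = 144
py0_3 = 288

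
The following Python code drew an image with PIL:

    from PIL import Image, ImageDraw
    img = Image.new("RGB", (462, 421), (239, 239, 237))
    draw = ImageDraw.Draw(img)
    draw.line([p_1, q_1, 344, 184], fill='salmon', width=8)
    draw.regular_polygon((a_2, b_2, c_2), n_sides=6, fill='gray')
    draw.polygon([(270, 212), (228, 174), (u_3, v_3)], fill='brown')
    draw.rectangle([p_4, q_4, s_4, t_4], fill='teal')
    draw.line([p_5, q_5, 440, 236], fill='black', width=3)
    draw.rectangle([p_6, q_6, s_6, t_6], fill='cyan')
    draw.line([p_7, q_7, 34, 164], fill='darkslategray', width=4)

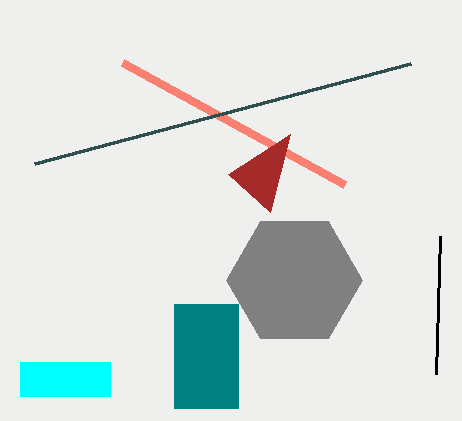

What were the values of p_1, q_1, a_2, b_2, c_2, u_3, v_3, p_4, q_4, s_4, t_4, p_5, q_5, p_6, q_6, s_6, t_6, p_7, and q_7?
p_1 = 122, q_1 = 62, a_2 = 294, b_2 = 280, c_2 = 68, u_3 = 290, v_3 = 134, p_4 = 174, q_4 = 304, s_4 = 238, t_4 = 408, p_5 = 436, q_5 = 374, p_6 = 20, q_6 = 362, s_6 = 110, t_6 = 396, p_7 = 410, q_7 = 64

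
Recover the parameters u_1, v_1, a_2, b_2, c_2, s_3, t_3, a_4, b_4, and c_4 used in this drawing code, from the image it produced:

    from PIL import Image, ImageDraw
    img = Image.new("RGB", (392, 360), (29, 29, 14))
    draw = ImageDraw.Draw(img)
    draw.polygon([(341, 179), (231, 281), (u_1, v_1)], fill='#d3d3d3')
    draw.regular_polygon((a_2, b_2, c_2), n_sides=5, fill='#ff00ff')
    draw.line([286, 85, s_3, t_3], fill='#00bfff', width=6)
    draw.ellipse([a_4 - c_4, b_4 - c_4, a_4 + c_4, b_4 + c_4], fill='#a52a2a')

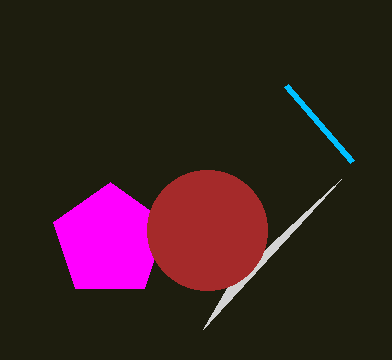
u_1 = 203
v_1 = 329
a_2 = 110
b_2 = 241
c_2 = 59
s_3 = 352
t_3 = 161
a_4 = 207
b_4 = 230
c_4 = 60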